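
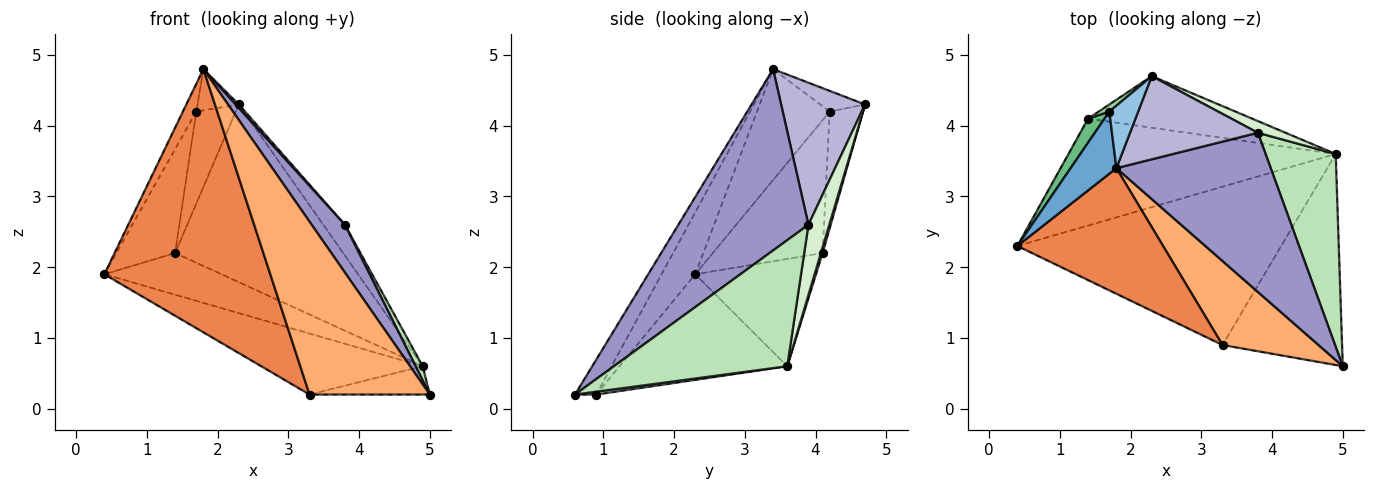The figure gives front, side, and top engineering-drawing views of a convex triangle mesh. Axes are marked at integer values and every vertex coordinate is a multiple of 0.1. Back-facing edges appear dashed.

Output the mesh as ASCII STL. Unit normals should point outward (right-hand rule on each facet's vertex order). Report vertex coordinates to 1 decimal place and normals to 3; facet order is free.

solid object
 facet normal -0.911 0.168 0.376
  outer loop
   vertex 1.7 4.2 4.2
   vertex 0.4 2.3 1.9
   vertex 1.8 3.4 4.8
  endloop
 endfacet
 facet normal -0.513 0.473 0.716
  outer loop
   vertex 1.7 4.2 4.2
   vertex 1.8 3.4 4.8
   vertex 2.3 4.7 4.3
  endloop
 endfacet
 facet normal -0.350 0.337 -0.874
  outer loop
   vertex 3.3 0.9 0.2
   vertex 0.4 2.3 1.9
   vertex 4.9 3.6 0.6
  endloop
 endfacet
 facet normal 0.023 0.133 -0.991
  outer loop
   vertex 3.3 0.9 0.2
   vertex 4.9 3.6 0.6
   vertex 5.0 0.6 0.2
  endloop
 endfacet
 facet normal -0.180 -0.888 0.424
  outer loop
   vertex 3.3 0.9 0.2
   vertex 1.8 3.4 4.8
   vertex 0.4 2.3 1.9
  endloop
 endfacet
 facet normal -0.157 -0.888 0.432
  outer loop
   vertex 3.3 0.9 0.2
   vertex 5.0 0.6 0.2
   vertex 1.8 3.4 4.8
  endloop
 endfacet
 facet normal -0.350 0.340 -0.873
  outer loop
   vertex 1.4 4.1 2.2
   vertex 4.9 3.6 0.6
   vertex 0.4 2.3 1.9
  endloop
 endfacet
 facet normal 0.010 0.960 -0.279
  outer loop
   vertex 1.4 4.1 2.2
   vertex 2.3 4.7 4.3
   vertex 4.9 3.6 0.6
  endloop
 endfacet
 facet normal -0.877 0.469 0.108
  outer loop
   vertex 1.4 4.1 2.2
   vertex 0.4 2.3 1.9
   vertex 1.7 4.2 4.2
  endloop
 endfacet
 facet normal -0.645 0.762 0.059
  outer loop
   vertex 1.4 4.1 2.2
   vertex 1.7 4.2 4.2
   vertex 2.3 4.7 4.3
  endloop
 endfacet
 facet normal 0.873 -0.036 0.486
  outer loop
   vertex 3.8 3.9 2.6
   vertex 5.0 0.6 0.2
   vertex 4.9 3.6 0.6
  endloop
 endfacet
 facet normal 0.670 0.694 0.264
  outer loop
   vertex 3.8 3.9 2.6
   vertex 4.9 3.6 0.6
   vertex 2.3 4.7 4.3
  endloop
 endfacet
 facet normal 0.748 -0.191 0.636
  outer loop
   vertex 3.8 3.9 2.6
   vertex 1.8 3.4 4.8
   vertex 5.0 0.6 0.2
  endloop
 endfacet
 facet normal 0.743 -0.028 0.669
  outer loop
   vertex 3.8 3.9 2.6
   vertex 2.3 4.7 4.3
   vertex 1.8 3.4 4.8
  endloop
 endfacet
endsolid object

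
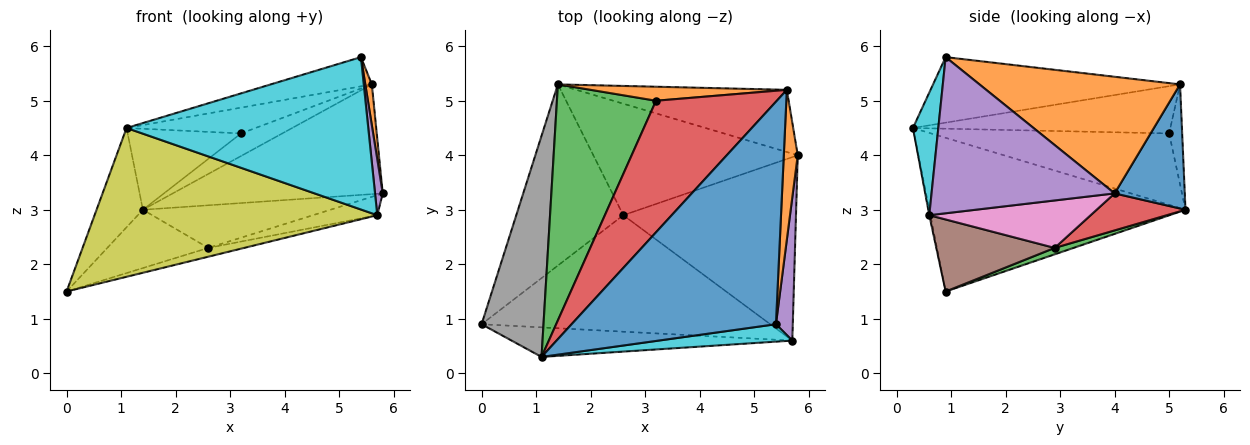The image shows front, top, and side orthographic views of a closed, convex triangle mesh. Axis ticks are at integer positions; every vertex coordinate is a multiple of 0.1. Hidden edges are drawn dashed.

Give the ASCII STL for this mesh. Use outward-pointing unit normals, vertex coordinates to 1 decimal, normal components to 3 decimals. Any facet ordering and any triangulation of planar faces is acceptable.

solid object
 facet normal 0.279 0.835 -0.473
  outer loop
   vertex 5.6 5.2 5.3
   vertex 5.8 4.0 3.3
   vertex 1.4 5.3 3.0
  endloop
 endfacet
 facet normal 0.992 -0.032 0.119
  outer loop
   vertex 5.6 5.2 5.3
   vertex 5.4 0.9 5.8
   vertex 5.8 4.0 3.3
  endloop
 endfacet
 facet normal 0.057 0.306 -0.950
  outer loop
   vertex 2.6 2.9 2.3
   vertex 0.0 0.9 1.5
   vertex 1.4 5.3 3.0
  endloop
 endfacet
 facet normal 0.167 0.352 -0.921
  outer loop
   vertex 2.6 2.9 2.3
   vertex 1.4 5.3 3.0
   vertex 5.8 4.0 3.3
  endloop
 endfacet
 facet normal 0.993 -0.042 0.107
  outer loop
   vertex 5.7 0.6 2.9
   vertex 5.8 4.0 3.3
   vertex 5.4 0.9 5.8
  endloop
 endfacet
 facet normal 0.242 0.073 -0.968
  outer loop
   vertex 5.7 0.6 2.9
   vertex 0.0 0.9 1.5
   vertex 2.6 2.9 2.3
  endloop
 endfacet
 facet normal 0.264 0.105 -0.959
  outer loop
   vertex 5.7 0.6 2.9
   vertex 2.6 2.9 2.3
   vertex 5.8 4.0 3.3
  endloop
 endfacet
 facet normal -0.915 0.165 0.369
  outer loop
   vertex 1.1 0.3 4.5
   vertex 1.4 5.3 3.0
   vertex 0.0 0.9 1.5
  endloop
 endfacet
 facet normal -0.004 -0.981 -0.195
  outer loop
   vertex 1.1 0.3 4.5
   vertex 0.0 0.9 1.5
   vertex 5.7 0.6 2.9
  endloop
 endfacet
 facet normal 0.104 -0.988 0.113
  outer loop
   vertex 1.1 0.3 4.5
   vertex 5.7 0.6 2.9
   vertex 5.4 0.9 5.8
  endloop
 endfacet
 facet normal -0.303 0.124 0.945
  outer loop
   vertex 1.1 0.3 4.5
   vertex 5.4 0.9 5.8
   vertex 5.6 5.2 5.3
  endloop
 endfacet
 facet normal -0.259 0.821 0.509
  outer loop
   vertex 3.2 5.0 4.4
   vertex 5.6 5.2 5.3
   vertex 1.4 5.3 3.0
  endloop
 endfacet
 facet normal -0.563 0.268 0.782
  outer loop
   vertex 3.2 5.0 4.4
   vertex 1.4 5.3 3.0
   vertex 1.1 0.3 4.5
  endloop
 endfacet
 facet normal -0.359 0.180 0.916
  outer loop
   vertex 3.2 5.0 4.4
   vertex 1.1 0.3 4.5
   vertex 5.6 5.2 5.3
  endloop
 endfacet
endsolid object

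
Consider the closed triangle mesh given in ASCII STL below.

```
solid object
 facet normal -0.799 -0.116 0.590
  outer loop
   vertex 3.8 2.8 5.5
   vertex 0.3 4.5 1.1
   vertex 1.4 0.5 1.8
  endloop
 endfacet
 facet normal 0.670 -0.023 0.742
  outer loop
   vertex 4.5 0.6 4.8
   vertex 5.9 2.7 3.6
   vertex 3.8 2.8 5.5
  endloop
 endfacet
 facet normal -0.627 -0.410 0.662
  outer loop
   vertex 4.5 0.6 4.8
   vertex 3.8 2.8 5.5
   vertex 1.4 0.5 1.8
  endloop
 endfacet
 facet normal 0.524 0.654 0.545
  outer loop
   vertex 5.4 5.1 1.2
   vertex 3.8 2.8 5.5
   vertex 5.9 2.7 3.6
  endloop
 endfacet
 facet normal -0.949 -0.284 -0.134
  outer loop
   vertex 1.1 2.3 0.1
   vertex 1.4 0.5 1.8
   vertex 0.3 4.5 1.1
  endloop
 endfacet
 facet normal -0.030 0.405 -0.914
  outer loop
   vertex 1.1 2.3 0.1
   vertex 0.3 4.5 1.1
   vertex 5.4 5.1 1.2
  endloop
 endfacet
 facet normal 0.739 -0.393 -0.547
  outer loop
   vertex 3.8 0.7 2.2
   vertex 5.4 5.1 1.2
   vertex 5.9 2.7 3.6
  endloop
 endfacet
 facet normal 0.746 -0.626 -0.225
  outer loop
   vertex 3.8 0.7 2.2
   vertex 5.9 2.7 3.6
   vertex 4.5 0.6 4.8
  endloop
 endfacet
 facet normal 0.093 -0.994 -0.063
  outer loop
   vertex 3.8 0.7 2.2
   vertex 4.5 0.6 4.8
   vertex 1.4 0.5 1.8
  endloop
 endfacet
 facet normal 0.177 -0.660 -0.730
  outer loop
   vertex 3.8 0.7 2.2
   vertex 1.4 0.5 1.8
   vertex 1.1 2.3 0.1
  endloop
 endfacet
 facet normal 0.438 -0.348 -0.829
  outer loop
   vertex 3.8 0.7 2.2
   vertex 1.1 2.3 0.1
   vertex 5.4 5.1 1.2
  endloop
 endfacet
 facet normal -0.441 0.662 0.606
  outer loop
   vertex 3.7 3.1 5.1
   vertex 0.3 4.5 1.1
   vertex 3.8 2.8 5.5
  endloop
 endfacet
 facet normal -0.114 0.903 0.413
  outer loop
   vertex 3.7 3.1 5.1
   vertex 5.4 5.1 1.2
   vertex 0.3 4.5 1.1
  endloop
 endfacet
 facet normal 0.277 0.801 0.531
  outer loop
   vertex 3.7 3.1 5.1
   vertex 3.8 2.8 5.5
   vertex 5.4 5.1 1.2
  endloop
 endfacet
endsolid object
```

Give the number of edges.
21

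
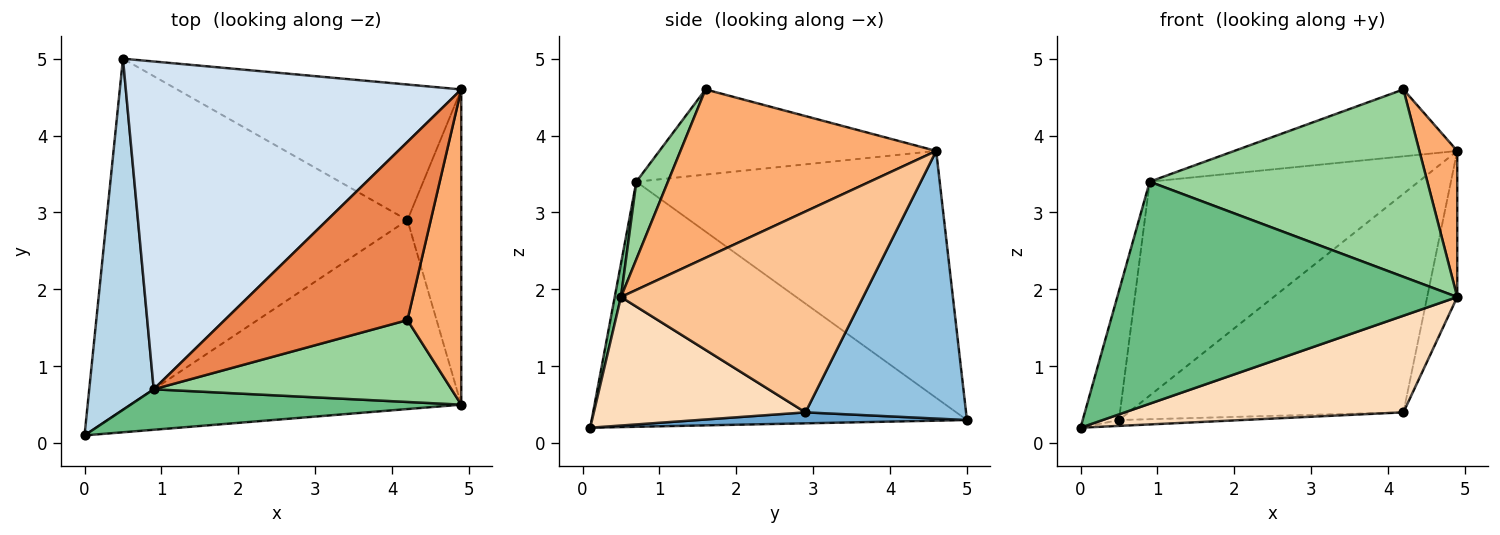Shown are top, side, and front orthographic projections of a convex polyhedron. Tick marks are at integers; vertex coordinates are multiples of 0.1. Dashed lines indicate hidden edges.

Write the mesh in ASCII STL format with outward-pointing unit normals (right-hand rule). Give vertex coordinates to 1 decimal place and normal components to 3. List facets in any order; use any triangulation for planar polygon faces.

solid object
 facet normal 0.036 0.017 -0.999
  outer loop
   vertex 4.2 2.9 0.4
   vertex 0.0 0.1 0.2
   vertex 0.5 5.0 0.3
  endloop
 endfacet
 facet normal 0.445 0.761 -0.472
  outer loop
   vertex 4.2 2.9 0.4
   vertex 0.5 5.0 0.3
   vertex 4.9 4.6 3.8
  endloop
 endfacet
 facet normal -0.963 0.093 0.253
  outer loop
   vertex 0.9 0.7 3.4
   vertex 0.5 5.0 0.3
   vertex 0.0 0.1 0.2
  endloop
 endfacet
 facet normal -0.525 0.465 0.713
  outer loop
   vertex 0.9 0.7 3.4
   vertex 4.9 4.6 3.8
   vertex 0.5 5.0 0.3
  endloop
 endfacet
 facet normal -0.400 0.322 0.858
  outer loop
   vertex 0.9 0.7 3.4
   vertex 4.2 1.6 4.6
   vertex 4.9 4.6 3.8
  endloop
 endfacet
 facet normal 0.943 -0.140 0.301
  outer loop
   vertex 4.9 0.5 1.9
   vertex 4.9 4.6 3.8
   vertex 4.2 1.6 4.6
  endloop
 endfacet
 facet normal 0.959 0.119 -0.257
  outer loop
   vertex 4.9 0.5 1.9
   vertex 4.2 2.9 0.4
   vertex 4.9 4.6 3.8
  endloop
 endfacet
 facet normal 0.327 -0.430 -0.841
  outer loop
   vertex 4.9 0.5 1.9
   vertex 0.0 0.1 0.2
   vertex 4.2 2.9 0.4
  endloop
 endfacet
 facet normal 0.018 -0.984 0.179
  outer loop
   vertex 4.9 0.5 1.9
   vertex 0.9 0.7 3.4
   vertex 0.0 0.1 0.2
  endloop
 endfacet
 facet normal 0.104 -0.911 0.398
  outer loop
   vertex 4.9 0.5 1.9
   vertex 4.2 1.6 4.6
   vertex 0.9 0.7 3.4
  endloop
 endfacet
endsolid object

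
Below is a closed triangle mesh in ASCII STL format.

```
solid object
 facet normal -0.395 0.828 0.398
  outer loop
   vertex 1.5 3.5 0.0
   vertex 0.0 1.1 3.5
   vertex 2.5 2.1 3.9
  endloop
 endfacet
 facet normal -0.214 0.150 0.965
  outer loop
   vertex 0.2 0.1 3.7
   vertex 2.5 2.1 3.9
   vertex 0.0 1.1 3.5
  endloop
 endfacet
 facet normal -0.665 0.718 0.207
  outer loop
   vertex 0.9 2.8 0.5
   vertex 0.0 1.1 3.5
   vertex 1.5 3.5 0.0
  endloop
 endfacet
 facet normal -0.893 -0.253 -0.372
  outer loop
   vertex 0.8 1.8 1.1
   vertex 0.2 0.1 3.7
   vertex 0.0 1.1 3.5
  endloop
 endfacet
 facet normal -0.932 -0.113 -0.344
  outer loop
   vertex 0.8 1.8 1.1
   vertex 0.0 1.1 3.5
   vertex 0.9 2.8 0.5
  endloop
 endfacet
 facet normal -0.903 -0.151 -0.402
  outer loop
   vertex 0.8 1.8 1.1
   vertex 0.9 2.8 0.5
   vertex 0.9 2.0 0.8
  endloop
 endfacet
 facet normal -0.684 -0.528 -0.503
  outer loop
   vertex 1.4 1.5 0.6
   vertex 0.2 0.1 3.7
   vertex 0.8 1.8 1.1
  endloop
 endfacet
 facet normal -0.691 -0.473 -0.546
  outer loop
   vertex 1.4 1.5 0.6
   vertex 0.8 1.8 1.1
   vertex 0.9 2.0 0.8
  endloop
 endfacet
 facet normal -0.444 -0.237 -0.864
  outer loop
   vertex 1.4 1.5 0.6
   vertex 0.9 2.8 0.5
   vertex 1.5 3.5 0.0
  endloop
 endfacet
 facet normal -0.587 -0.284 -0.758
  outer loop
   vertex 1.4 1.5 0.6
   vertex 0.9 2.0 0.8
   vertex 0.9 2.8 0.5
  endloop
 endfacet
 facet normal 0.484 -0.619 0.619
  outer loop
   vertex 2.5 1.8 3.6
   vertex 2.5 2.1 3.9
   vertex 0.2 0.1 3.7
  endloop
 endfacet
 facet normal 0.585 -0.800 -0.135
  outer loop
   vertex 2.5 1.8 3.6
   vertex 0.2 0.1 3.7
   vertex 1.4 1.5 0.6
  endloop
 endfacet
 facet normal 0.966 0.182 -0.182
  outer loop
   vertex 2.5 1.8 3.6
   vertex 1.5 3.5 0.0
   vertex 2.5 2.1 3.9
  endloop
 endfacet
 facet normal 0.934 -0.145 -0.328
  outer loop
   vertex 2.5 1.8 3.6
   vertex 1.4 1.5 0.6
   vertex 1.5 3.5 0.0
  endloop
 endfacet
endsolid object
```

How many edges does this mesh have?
21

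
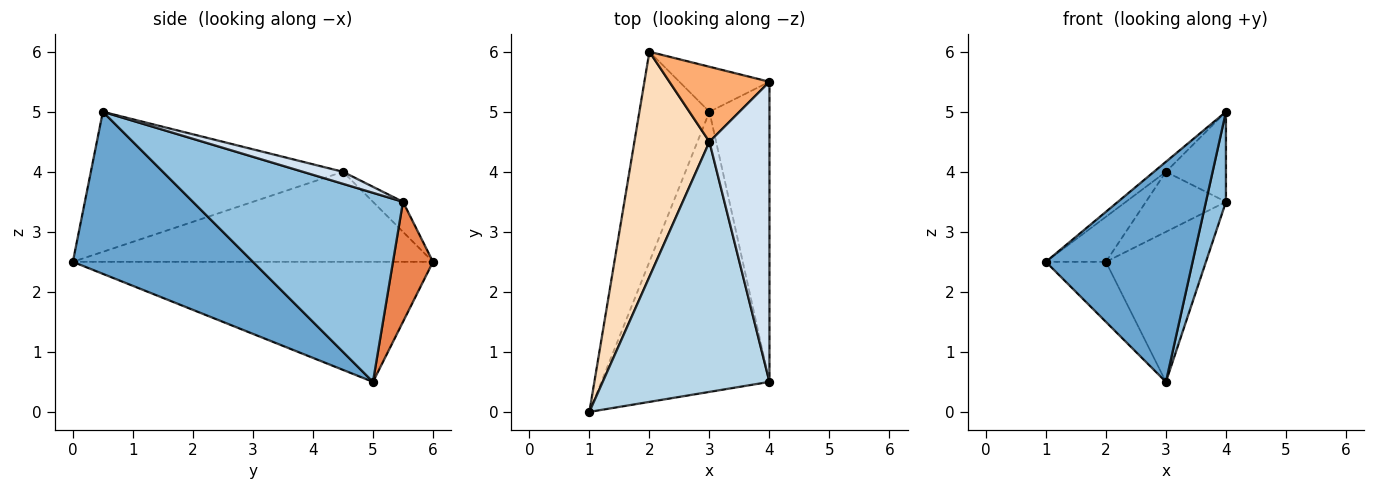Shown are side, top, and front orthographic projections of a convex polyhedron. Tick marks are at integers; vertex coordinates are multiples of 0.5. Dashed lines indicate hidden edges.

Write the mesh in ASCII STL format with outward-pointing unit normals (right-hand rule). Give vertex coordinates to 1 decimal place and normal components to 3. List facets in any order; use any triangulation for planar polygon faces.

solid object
 facet normal 0.604 -0.492 -0.627
  outer loop
   vertex 3.0 5.0 0.5
   vertex 4.0 0.5 5.0
   vertex 1.0 0.0 2.5
  endloop
 endfacet
 facet normal 0.949 -0.090 -0.301
  outer loop
   vertex 3.0 5.0 0.5
   vertex 4.0 5.5 3.5
   vertex 4.0 0.5 5.0
  endloop
 endfacet
 facet normal -0.643 0.031 0.765
  outer loop
   vertex 3.0 4.5 4.0
   vertex 1.0 0.0 2.5
   vertex 4.0 0.5 5.0
  endloop
 endfacet
 facet normal 0.188 0.282 0.941
  outer loop
   vertex 3.0 4.5 4.0
   vertex 4.0 0.5 5.0
   vertex 4.0 5.5 3.5
  endloop
 endfacet
 facet normal 0.358 0.894 -0.268
  outer loop
   vertex 2.0 6.0 2.5
   vertex 4.0 5.5 3.5
   vertex 3.0 5.0 0.5
  endloop
 endfacet
 facet normal -0.228 0.608 0.760
  outer loop
   vertex 2.0 6.0 2.5
   vertex 3.0 4.5 4.0
   vertex 4.0 5.5 3.5
  endloop
 endfacet
 facet normal -0.855 0.142 -0.499
  outer loop
   vertex 2.0 6.0 2.5
   vertex 3.0 5.0 0.5
   vertex 1.0 0.0 2.5
  endloop
 endfacet
 facet normal -0.762 0.127 0.635
  outer loop
   vertex 2.0 6.0 2.5
   vertex 1.0 0.0 2.5
   vertex 3.0 4.5 4.0
  endloop
 endfacet
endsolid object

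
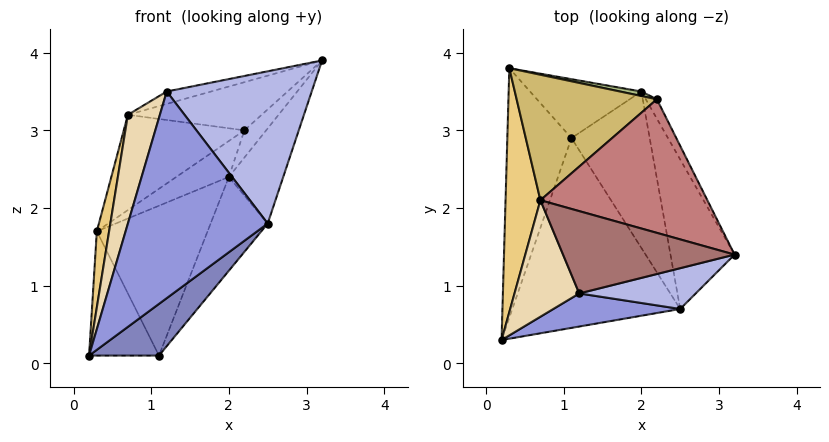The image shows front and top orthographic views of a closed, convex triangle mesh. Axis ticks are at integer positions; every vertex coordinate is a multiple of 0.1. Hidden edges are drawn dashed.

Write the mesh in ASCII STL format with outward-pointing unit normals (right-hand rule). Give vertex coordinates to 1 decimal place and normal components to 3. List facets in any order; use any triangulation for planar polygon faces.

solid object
 facet normal -0.790 0.273 -0.549
  outer loop
   vertex 1.1 2.9 0.1
   vertex 0.2 0.3 0.1
   vertex 0.3 3.8 1.7
  endloop
 endfacet
 facet normal 0.605 -0.209 -0.769
  outer loop
   vertex 2.5 0.7 1.8
   vertex 0.2 0.3 0.1
   vertex 1.1 2.9 0.1
  endloop
 endfacet
 facet normal 0.055 -0.986 0.158
  outer loop
   vertex 2.5 0.7 1.8
   vertex 1.2 0.9 3.5
   vertex 0.2 0.3 0.1
  endloop
 endfacet
 facet normal 0.186 -0.949 0.254
  outer loop
   vertex 2.5 0.7 1.8
   vertex 3.2 1.4 3.9
   vertex 1.2 0.9 3.5
  endloop
 endfacet
 facet normal 0.300 0.888 -0.349
  outer loop
   vertex 2.0 3.5 2.4
   vertex 1.1 2.9 0.1
   vertex 0.3 3.8 1.7
  endloop
 endfacet
 facet normal 0.123 0.985 0.123
  outer loop
   vertex 2.0 3.5 2.4
   vertex 0.3 3.8 1.7
   vertex 2.2 3.4 3.0
  endloop
 endfacet
 facet normal 0.907 0.343 -0.245
  outer loop
   vertex 2.0 3.5 2.4
   vertex 2.2 3.4 3.0
   vertex 3.2 1.4 3.9
  endloop
 endfacet
 facet normal 0.894 0.241 -0.378
  outer loop
   vertex 2.0 3.5 2.4
   vertex 3.2 1.4 3.9
   vertex 2.5 0.7 1.8
  endloop
 endfacet
 facet normal 0.880 0.245 -0.408
  outer loop
   vertex 2.0 3.5 2.4
   vertex 2.5 0.7 1.8
   vertex 1.1 2.9 0.1
  endloop
 endfacet
 facet normal -0.385 0.558 0.735
  outer loop
   vertex 0.7 2.1 3.2
   vertex 2.2 3.4 3.0
   vertex 0.3 3.8 1.7
  endloop
 endfacet
 facet normal -0.979 -0.060 0.193
  outer loop
   vertex 0.7 2.1 3.2
   vertex 0.3 3.8 1.7
   vertex 0.2 0.3 0.1
  endloop
 endfacet
 facet normal -0.901 -0.296 0.317
  outer loop
   vertex 0.7 2.1 3.2
   vertex 0.2 0.3 0.1
   vertex 1.2 0.9 3.5
  endloop
 endfacet
 facet normal -0.229 0.145 0.963
  outer loop
   vertex 0.7 2.1 3.2
   vertex 1.2 0.9 3.5
   vertex 3.2 1.4 3.9
  endloop
 endfacet
 facet normal -0.166 0.334 0.928
  outer loop
   vertex 0.7 2.1 3.2
   vertex 3.2 1.4 3.9
   vertex 2.2 3.4 3.0
  endloop
 endfacet
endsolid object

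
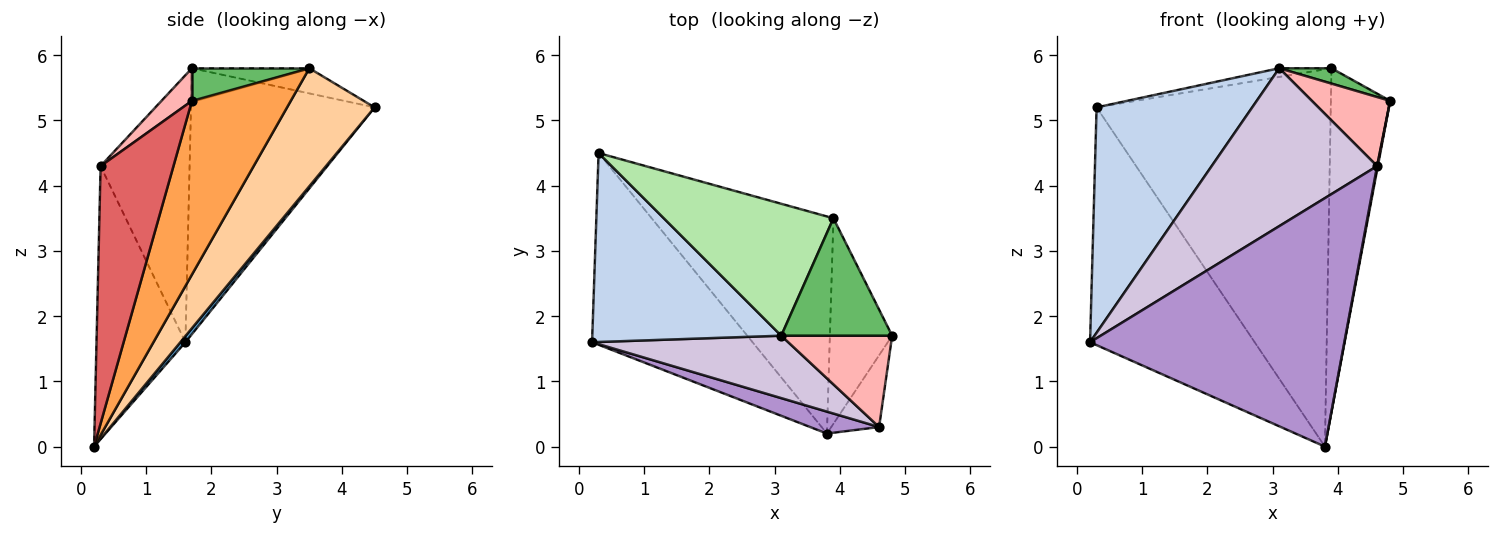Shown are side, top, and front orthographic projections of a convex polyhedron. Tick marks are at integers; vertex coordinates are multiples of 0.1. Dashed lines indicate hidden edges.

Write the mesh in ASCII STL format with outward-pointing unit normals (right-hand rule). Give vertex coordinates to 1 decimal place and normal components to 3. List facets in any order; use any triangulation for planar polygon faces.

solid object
 facet normal 0.024 0.778 -0.628
  outer loop
   vertex 3.8 0.2 0.0
   vertex 0.2 1.6 1.6
   vertex 0.3 4.5 5.2
  endloop
 endfacet
 facet normal -0.671 -0.568 0.477
  outer loop
   vertex 3.1 1.7 5.8
   vertex 0.3 4.5 5.2
   vertex 0.2 1.6 1.6
  endloop
 endfacet
 facet normal 0.820 0.492 -0.294
  outer loop
   vertex 3.9 3.5 5.8
   vertex 4.8 1.7 5.3
   vertex 3.8 0.2 0.0
  endloop
 endfacet
 facet normal 0.308 0.825 -0.474
  outer loop
   vertex 3.9 3.5 5.8
   vertex 3.8 0.2 0.0
   vertex 0.3 4.5 5.2
  endloop
 endfacet
 facet normal 0.280 -0.124 0.952
  outer loop
   vertex 3.9 3.5 5.8
   vertex 3.1 1.7 5.8
   vertex 4.8 1.7 5.3
  endloop
 endfacet
 facet normal -0.146 0.065 0.987
  outer loop
   vertex 3.9 3.5 5.8
   vertex 0.3 4.5 5.2
   vertex 3.1 1.7 5.8
  endloop
 endfacet
 facet normal 0.983 -0.010 -0.183
  outer loop
   vertex 4.6 0.3 4.3
   vertex 3.8 0.2 0.0
   vertex 4.8 1.7 5.3
  endloop
 endfacet
 facet normal 0.228 -0.587 0.777
  outer loop
   vertex 4.6 0.3 4.3
   vertex 4.8 1.7 5.3
   vertex 3.1 1.7 5.8
  endloop
 endfacet
 facet normal -0.329 -0.941 0.083
  outer loop
   vertex 4.6 0.3 4.3
   vertex 0.2 1.6 1.6
   vertex 3.8 0.2 0.0
  endloop
 endfacet
 facet normal -0.447 -0.832 0.329
  outer loop
   vertex 4.6 0.3 4.3
   vertex 3.1 1.7 5.8
   vertex 0.2 1.6 1.6
  endloop
 endfacet
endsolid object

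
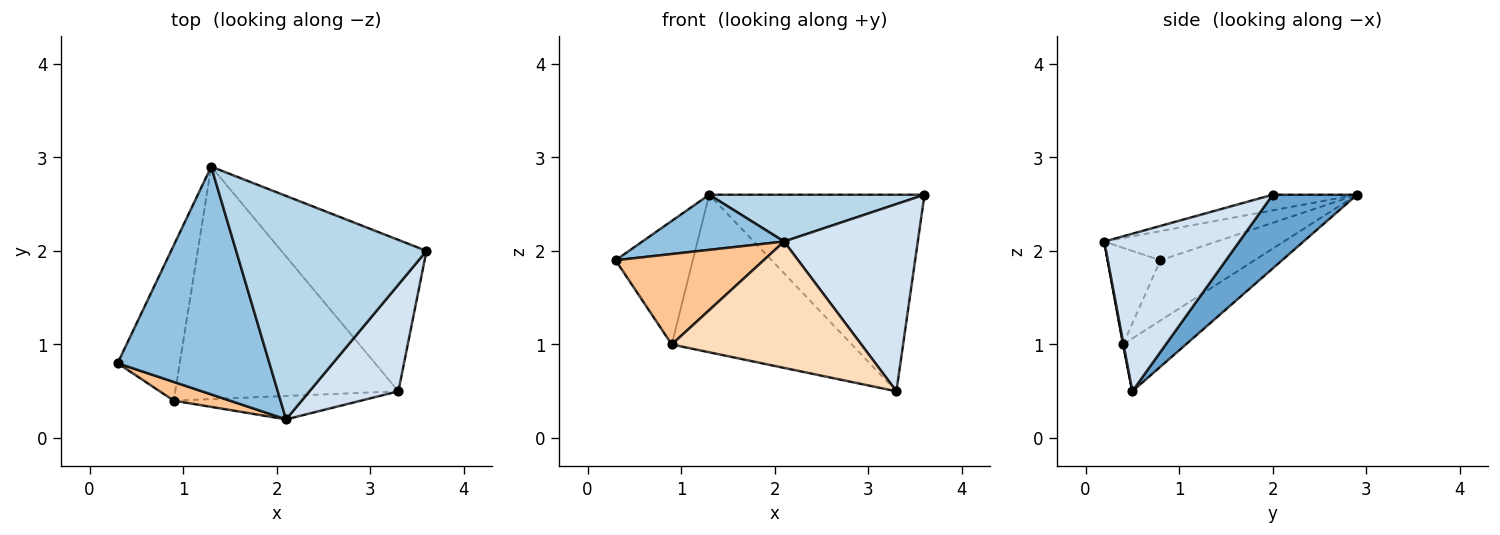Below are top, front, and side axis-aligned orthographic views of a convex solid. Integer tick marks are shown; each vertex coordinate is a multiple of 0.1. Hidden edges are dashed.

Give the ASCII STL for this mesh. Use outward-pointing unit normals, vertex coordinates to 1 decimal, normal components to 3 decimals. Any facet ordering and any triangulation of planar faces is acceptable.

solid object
 facet normal 0.296 0.757 -0.583
  outer loop
   vertex 3.3 0.5 0.5
   vertex 1.3 2.9 2.6
   vertex 3.6 2.0 2.6
  endloop
 endfacet
 facet normal -0.183 -0.231 0.955
  outer loop
   vertex 2.1 0.2 2.1
   vertex 1.3 2.9 2.6
   vertex 0.3 0.8 1.9
  endloop
 endfacet
 facet normal -0.080 -0.204 0.976
  outer loop
   vertex 2.1 0.2 2.1
   vertex 3.6 2.0 2.6
   vertex 1.3 2.9 2.6
  endloop
 endfacet
 facet normal 0.660 -0.653 0.372
  outer loop
   vertex 2.1 0.2 2.1
   vertex 3.3 0.5 0.5
   vertex 3.6 2.0 2.6
  endloop
 endfacet
 facet normal -0.605 0.496 -0.623
  outer loop
   vertex 0.9 0.4 1.0
   vertex 0.3 0.8 1.9
   vertex 1.3 2.9 2.6
  endloop
 endfacet
 facet normal -0.192 0.551 -0.812
  outer loop
   vertex 0.9 0.4 1.0
   vertex 1.3 2.9 2.6
   vertex 3.3 0.5 0.5
  endloop
 endfacet
 facet normal -0.329 -0.925 0.191
  outer loop
   vertex 0.9 0.4 1.0
   vertex 2.1 0.2 2.1
   vertex 0.3 0.8 1.9
  endloop
 endfacet
 facet normal 0.003 -0.983 -0.182
  outer loop
   vertex 0.9 0.4 1.0
   vertex 3.3 0.5 0.5
   vertex 2.1 0.2 2.1
  endloop
 endfacet
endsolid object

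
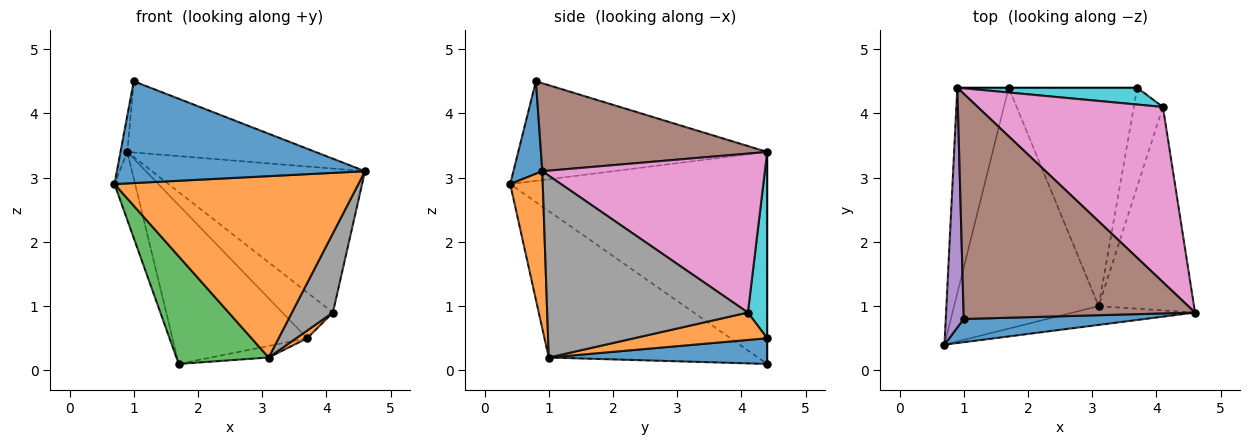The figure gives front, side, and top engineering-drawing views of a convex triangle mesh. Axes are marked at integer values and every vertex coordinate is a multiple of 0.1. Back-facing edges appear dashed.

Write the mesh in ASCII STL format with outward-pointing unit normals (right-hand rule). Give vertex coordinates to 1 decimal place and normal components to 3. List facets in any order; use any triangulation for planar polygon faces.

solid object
 facet normal 0.113 -0.969 0.221
  outer loop
   vertex 1.0 0.8 4.5
   vertex 0.7 0.4 2.9
   vertex 4.6 0.9 3.1
  endloop
 endfacet
 facet normal 0.132 -0.986 -0.102
  outer loop
   vertex 3.1 1.0 0.2
   vertex 4.6 0.9 3.1
   vertex 0.7 0.4 2.9
  endloop
 endfacet
 facet normal -0.679 -0.299 -0.670
  outer loop
   vertex 3.1 1.0 0.2
   vertex 0.7 0.4 2.9
   vertex 1.7 4.4 0.1
  endloop
 endfacet
 facet normal -0.969 0.078 -0.235
  outer loop
   vertex 0.9 4.4 3.4
   vertex 1.7 4.4 0.1
   vertex 0.7 0.4 2.9
  endloop
 endfacet
 facet normal -0.984 0.027 0.178
  outer loop
   vertex 0.9 4.4 3.4
   vertex 0.7 0.4 2.9
   vertex 1.0 0.8 4.5
  endloop
 endfacet
 facet normal 0.341 0.283 0.896
  outer loop
   vertex 0.9 4.4 3.4
   vertex 1.0 0.8 4.5
   vertex 4.6 0.9 3.1
  endloop
 endfacet
 facet normal 0.553 0.529 0.644
  outer loop
   vertex 4.1 4.1 0.9
   vertex 0.9 4.4 3.4
   vertex 4.6 0.9 3.1
  endloop
 endfacet
 facet normal 0.872 -0.178 -0.457
  outer loop
   vertex 4.1 4.1 0.9
   vertex 4.6 0.9 3.1
   vertex 3.1 1.0 0.2
  endloop
 endfacet
 facet normal 0.000 1.000 0.000
  outer loop
   vertex 3.7 4.4 0.5
   vertex 1.7 4.4 0.1
   vertex 0.9 4.4 3.4
  endloop
 endfacet
 facet normal 0.337 0.883 0.325
  outer loop
   vertex 3.7 4.4 0.5
   vertex 0.9 4.4 3.4
   vertex 4.1 4.1 0.9
  endloop
 endfacet
 facet normal 0.196 0.052 -0.979
  outer loop
   vertex 3.7 4.4 0.5
   vertex 3.1 1.0 0.2
   vertex 1.7 4.4 0.1
  endloop
 endfacet
 facet normal 0.684 -0.057 -0.727
  outer loop
   vertex 3.7 4.4 0.5
   vertex 4.1 4.1 0.9
   vertex 3.1 1.0 0.2
  endloop
 endfacet
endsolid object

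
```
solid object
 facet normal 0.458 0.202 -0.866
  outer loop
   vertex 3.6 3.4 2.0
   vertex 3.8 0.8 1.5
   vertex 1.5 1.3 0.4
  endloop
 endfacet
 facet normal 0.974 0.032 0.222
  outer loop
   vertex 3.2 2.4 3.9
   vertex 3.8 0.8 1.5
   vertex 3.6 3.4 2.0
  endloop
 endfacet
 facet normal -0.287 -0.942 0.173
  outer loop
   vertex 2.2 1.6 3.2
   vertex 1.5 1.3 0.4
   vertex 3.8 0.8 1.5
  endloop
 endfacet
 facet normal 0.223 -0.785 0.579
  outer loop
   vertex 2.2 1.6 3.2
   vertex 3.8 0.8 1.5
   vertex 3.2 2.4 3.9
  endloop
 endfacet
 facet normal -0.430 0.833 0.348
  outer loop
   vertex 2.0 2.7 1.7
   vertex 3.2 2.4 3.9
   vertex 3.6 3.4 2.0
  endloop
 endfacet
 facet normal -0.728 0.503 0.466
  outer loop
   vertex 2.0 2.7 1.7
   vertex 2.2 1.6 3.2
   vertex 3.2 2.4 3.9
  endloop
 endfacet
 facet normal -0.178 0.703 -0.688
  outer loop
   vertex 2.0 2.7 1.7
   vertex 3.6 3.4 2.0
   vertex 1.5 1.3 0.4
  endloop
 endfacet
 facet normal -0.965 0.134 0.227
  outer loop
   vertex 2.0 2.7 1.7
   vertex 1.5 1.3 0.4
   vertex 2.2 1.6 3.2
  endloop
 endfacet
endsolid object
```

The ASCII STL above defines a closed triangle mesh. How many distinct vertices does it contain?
6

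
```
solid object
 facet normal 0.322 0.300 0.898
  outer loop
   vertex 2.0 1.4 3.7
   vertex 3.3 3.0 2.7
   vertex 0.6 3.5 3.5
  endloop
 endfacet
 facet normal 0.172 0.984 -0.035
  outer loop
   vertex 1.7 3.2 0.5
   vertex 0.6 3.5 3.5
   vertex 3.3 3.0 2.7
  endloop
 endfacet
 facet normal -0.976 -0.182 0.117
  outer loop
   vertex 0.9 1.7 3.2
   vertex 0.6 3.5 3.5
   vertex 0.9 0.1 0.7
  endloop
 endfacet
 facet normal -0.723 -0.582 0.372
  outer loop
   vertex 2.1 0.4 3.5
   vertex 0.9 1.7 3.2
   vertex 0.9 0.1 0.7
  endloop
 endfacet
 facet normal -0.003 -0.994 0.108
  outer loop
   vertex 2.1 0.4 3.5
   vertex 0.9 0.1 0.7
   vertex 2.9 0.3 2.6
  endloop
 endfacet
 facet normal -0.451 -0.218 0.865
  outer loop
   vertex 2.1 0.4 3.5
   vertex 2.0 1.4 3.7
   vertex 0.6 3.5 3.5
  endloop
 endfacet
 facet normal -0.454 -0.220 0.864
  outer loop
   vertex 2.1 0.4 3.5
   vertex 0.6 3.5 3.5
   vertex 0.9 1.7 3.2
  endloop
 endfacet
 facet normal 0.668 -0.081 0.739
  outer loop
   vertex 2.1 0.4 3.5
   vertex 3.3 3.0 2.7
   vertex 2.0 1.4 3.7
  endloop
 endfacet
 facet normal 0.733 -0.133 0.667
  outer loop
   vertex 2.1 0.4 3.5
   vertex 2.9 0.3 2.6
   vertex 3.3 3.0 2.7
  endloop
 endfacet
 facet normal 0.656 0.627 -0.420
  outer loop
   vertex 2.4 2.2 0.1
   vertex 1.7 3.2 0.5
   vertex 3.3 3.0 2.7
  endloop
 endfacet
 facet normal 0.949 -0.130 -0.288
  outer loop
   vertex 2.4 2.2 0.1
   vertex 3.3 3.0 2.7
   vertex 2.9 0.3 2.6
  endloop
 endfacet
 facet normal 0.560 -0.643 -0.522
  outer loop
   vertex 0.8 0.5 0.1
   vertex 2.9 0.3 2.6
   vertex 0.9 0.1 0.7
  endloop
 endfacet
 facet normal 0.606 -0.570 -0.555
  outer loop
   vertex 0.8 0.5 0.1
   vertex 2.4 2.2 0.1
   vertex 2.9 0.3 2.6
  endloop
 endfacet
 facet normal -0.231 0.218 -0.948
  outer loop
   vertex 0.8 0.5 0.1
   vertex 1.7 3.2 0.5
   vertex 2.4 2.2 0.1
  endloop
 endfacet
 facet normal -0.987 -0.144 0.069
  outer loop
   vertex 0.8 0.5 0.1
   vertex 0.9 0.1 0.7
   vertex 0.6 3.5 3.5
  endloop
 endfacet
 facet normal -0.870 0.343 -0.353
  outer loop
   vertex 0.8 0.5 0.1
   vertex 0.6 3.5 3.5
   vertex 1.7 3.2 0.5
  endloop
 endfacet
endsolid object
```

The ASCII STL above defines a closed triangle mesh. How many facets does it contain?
16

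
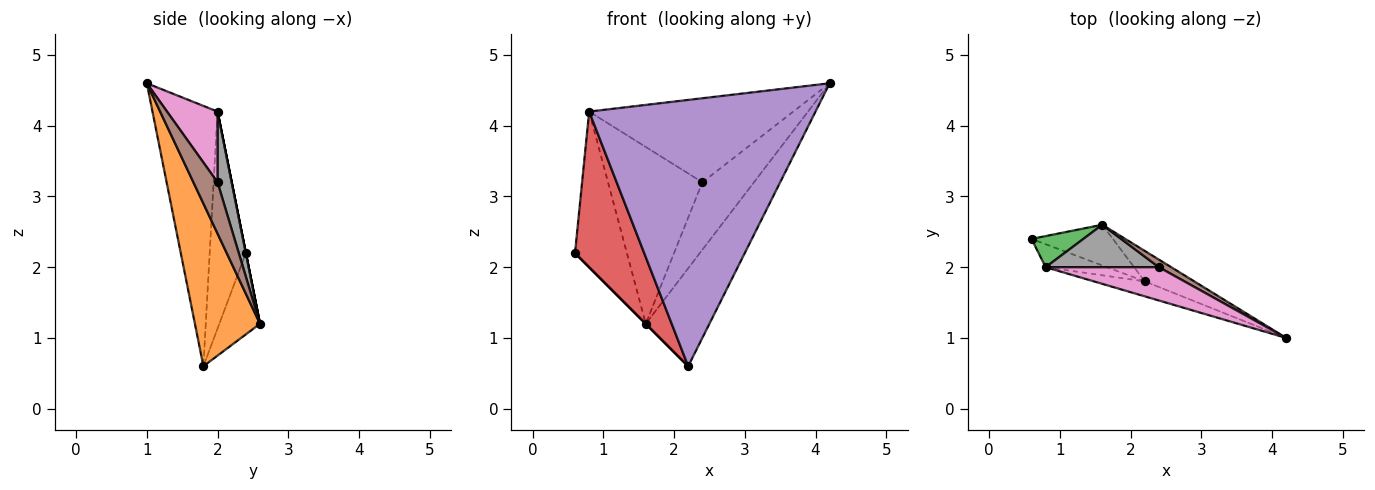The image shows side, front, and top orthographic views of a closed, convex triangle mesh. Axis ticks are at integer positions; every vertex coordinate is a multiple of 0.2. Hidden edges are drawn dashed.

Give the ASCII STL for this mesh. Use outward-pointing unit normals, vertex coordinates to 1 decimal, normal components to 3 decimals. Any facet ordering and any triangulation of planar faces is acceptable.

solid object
 facet normal -0.707 0.000 -0.707
  outer loop
   vertex 2.2 1.8 0.6
   vertex 0.6 2.4 2.2
   vertex 1.6 2.6 1.2
  endloop
 endfacet
 facet normal 0.698 0.683 -0.213
  outer loop
   vertex 2.2 1.8 0.6
   vertex 1.6 2.6 1.2
   vertex 4.2 1.0 4.6
  endloop
 endfacet
 facet normal 0.000 0.981 0.196
  outer loop
   vertex 0.8 2.0 4.2
   vertex 1.6 2.6 1.2
   vertex 0.6 2.4 2.2
  endloop
 endfacet
 facet normal -0.459 -0.879 -0.130
  outer loop
   vertex 0.8 2.0 4.2
   vertex 0.6 2.4 2.2
   vertex 2.2 1.8 0.6
  endloop
 endfacet
 facet normal -0.276 -0.960 -0.054
  outer loop
   vertex 0.8 2.0 4.2
   vertex 2.2 1.8 0.6
   vertex 4.2 1.0 4.6
  endloop
 endfacet
 facet normal 0.421 0.901 0.102
  outer loop
   vertex 2.4 2.0 3.2
   vertex 4.2 1.0 4.6
   vertex 1.6 2.6 1.2
  endloop
 endfacet
 facet normal 0.224 0.906 0.359
  outer loop
   vertex 2.4 2.0 3.2
   vertex 0.8 2.0 4.2
   vertex 4.2 1.0 4.6
  endloop
 endfacet
 facet normal 0.144 0.962 0.231
  outer loop
   vertex 2.4 2.0 3.2
   vertex 1.6 2.6 1.2
   vertex 0.8 2.0 4.2
  endloop
 endfacet
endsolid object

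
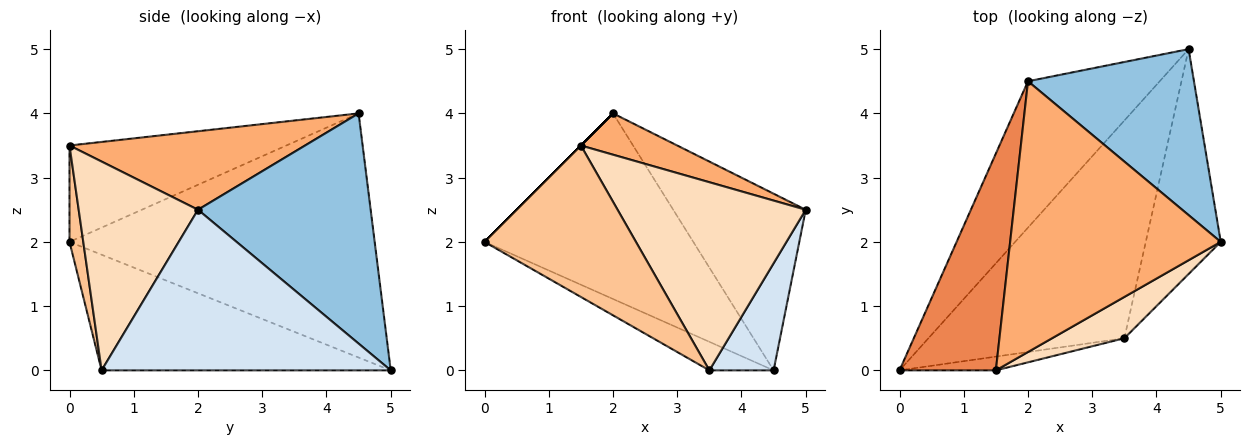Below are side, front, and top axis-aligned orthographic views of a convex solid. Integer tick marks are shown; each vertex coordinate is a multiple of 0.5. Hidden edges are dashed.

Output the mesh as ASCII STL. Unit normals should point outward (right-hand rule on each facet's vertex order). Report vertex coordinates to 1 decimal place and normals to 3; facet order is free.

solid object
 facet normal -0.754 0.516 -0.407
  outer loop
   vertex 4.5 5.0 0.0
   vertex 0.0 0.0 2.0
   vertex 2.0 4.5 4.0
  endloop
 endfacet
 facet normal 0.689 0.528 0.496
  outer loop
   vertex 4.5 5.0 0.0
   vertex 2.0 4.5 4.0
   vertex 5.0 2.0 2.5
  endloop
 endfacet
 facet normal -0.505 0.112 -0.856
  outer loop
   vertex 3.5 0.5 0.0
   vertex 0.0 0.0 2.0
   vertex 4.5 5.0 0.0
  endloop
 endfacet
 facet normal 0.888 -0.197 -0.415
  outer loop
   vertex 3.5 0.5 0.0
   vertex 4.5 5.0 0.0
   vertex 5.0 2.0 2.5
  endloop
 endfacet
 facet normal -0.707 0.000 0.707
  outer loop
   vertex 1.5 0.0 3.5
   vertex 2.0 4.5 4.0
   vertex 0.0 0.0 2.0
  endloop
 endfacet
 facet normal 0.346 -0.141 0.928
  outer loop
   vertex 1.5 0.0 3.5
   vertex 5.0 2.0 2.5
   vertex 2.0 4.5 4.0
  endloop
 endfacet
 facet normal 0.090 -0.992 -0.090
  outer loop
   vertex 1.5 0.0 3.5
   vertex 0.0 0.0 2.0
   vertex 3.5 0.5 0.0
  endloop
 endfacet
 facet normal 0.527 -0.830 0.182
  outer loop
   vertex 1.5 0.0 3.5
   vertex 3.5 0.5 0.0
   vertex 5.0 2.0 2.5
  endloop
 endfacet
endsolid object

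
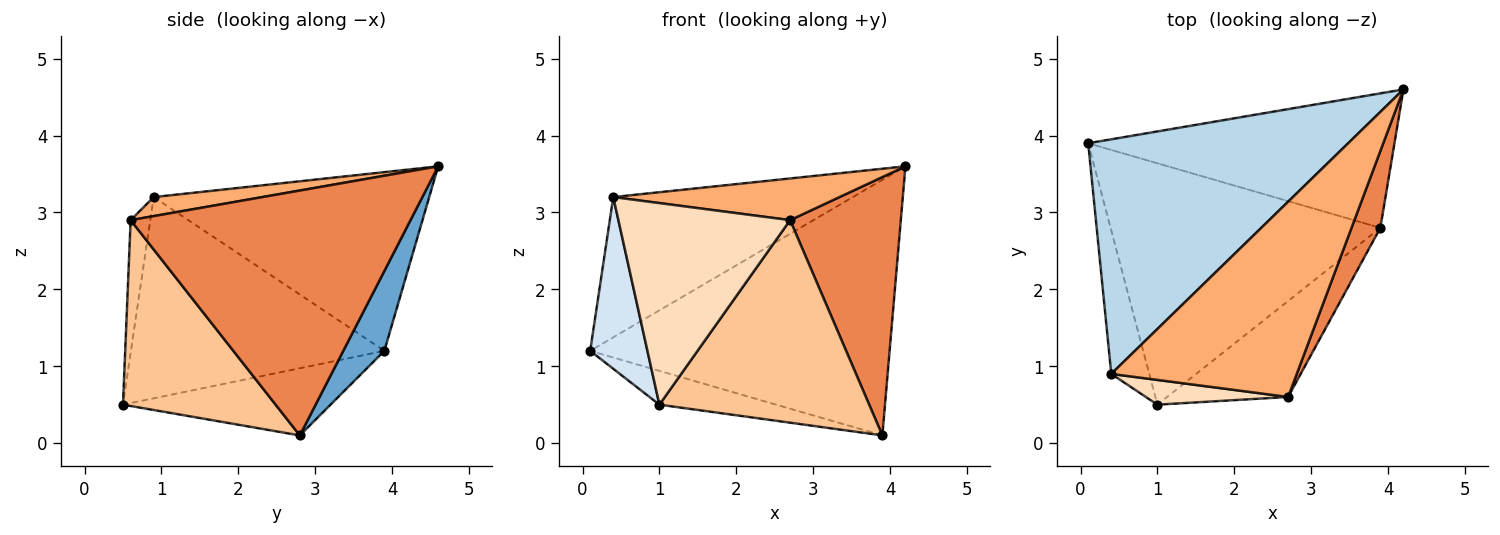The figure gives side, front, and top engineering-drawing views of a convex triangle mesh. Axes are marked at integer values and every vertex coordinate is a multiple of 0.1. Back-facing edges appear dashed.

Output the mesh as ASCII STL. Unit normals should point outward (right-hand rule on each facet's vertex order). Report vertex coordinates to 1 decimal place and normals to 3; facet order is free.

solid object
 facet normal 0.121 0.879 -0.462
  outer loop
   vertex 3.9 2.8 0.1
   vertex 0.1 3.9 1.2
   vertex 4.2 4.6 3.6
  endloop
 endfacet
 facet normal -0.239 0.135 -0.962
  outer loop
   vertex 3.9 2.8 0.1
   vertex 1.0 0.5 0.5
   vertex 0.1 3.9 1.2
  endloop
 endfacet
 facet normal -0.508 0.442 0.739
  outer loop
   vertex 0.4 0.9 3.2
   vertex 4.2 4.6 3.6
   vertex 0.1 3.9 1.2
  endloop
 endfacet
 facet normal -0.959 -0.217 -0.181
  outer loop
   vertex 0.4 0.9 3.2
   vertex 0.1 3.9 1.2
   vertex 1.0 0.5 0.5
  endloop
 endfacet
 facet normal 0.924 -0.366 0.109
  outer loop
   vertex 2.7 0.6 2.9
   vertex 3.9 2.8 0.1
   vertex 4.2 4.6 3.6
  endloop
 endfacet
 facet normal 0.100 -0.208 0.973
  outer loop
   vertex 2.7 0.6 2.9
   vertex 4.2 4.6 3.6
   vertex 0.4 0.9 3.2
  endloop
 endfacet
 facet normal 0.549 -0.755 -0.358
  outer loop
   vertex 2.7 0.6 2.9
   vertex 1.0 0.5 0.5
   vertex 3.9 2.8 0.1
  endloop
 endfacet
 facet normal -0.113 -0.986 0.121
  outer loop
   vertex 2.7 0.6 2.9
   vertex 0.4 0.9 3.2
   vertex 1.0 0.5 0.5
  endloop
 endfacet
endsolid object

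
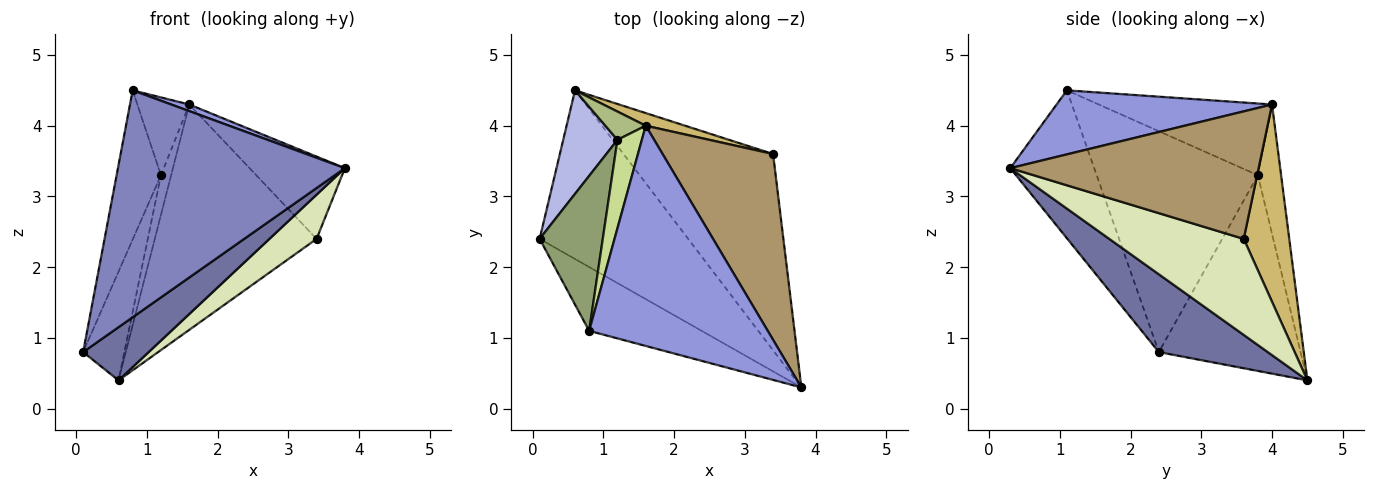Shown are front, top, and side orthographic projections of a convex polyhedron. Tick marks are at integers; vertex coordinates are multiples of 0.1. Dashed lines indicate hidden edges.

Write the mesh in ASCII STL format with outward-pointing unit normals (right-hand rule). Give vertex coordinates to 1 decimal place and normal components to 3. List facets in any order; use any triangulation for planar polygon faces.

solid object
 facet normal 0.447 -0.269 -0.853
  outer loop
   vertex 0.6 4.5 0.4
   vertex 3.8 0.3 3.4
   vertex 0.1 2.4 0.8
  endloop
 endfacet
 facet normal -0.335 -0.907 -0.255
  outer loop
   vertex 0.8 1.1 4.5
   vertex 0.1 2.4 0.8
   vertex 3.8 0.3 3.4
  endloop
 endfacet
 facet normal 0.337 -0.028 0.941
  outer loop
   vertex 1.6 4.0 4.3
   vertex 0.8 1.1 4.5
   vertex 3.8 0.3 3.4
  endloop
 endfacet
 facet normal -0.928 0.270 0.257
  outer loop
   vertex 1.2 3.8 3.3
   vertex 0.6 4.5 0.4
   vertex 0.1 2.4 0.8
  endloop
 endfacet
 facet normal -0.929 0.256 0.266
  outer loop
   vertex 1.2 3.8 3.3
   vertex 0.1 2.4 0.8
   vertex 0.8 1.1 4.5
  endloop
 endfacet
 facet normal -0.881 0.385 0.275
  outer loop
   vertex 1.2 3.8 3.3
   vertex 1.6 4.0 4.3
   vertex 0.6 4.5 0.4
  endloop
 endfacet
 facet normal -0.911 0.273 0.310
  outer loop
   vertex 1.2 3.8 3.3
   vertex 0.8 1.1 4.5
   vertex 1.6 4.0 4.3
  endloop
 endfacet
 facet normal 0.531 -0.186 -0.827
  outer loop
   vertex 3.4 3.6 2.4
   vertex 3.8 0.3 3.4
   vertex 0.6 4.5 0.4
  endloop
 endfacet
 facet normal 0.726 0.279 0.629
  outer loop
   vertex 3.4 3.6 2.4
   vertex 1.6 4.0 4.3
   vertex 3.8 0.3 3.4
  endloop
 endfacet
 facet normal 0.270 0.961 0.054
  outer loop
   vertex 3.4 3.6 2.4
   vertex 0.6 4.5 0.4
   vertex 1.6 4.0 4.3
  endloop
 endfacet
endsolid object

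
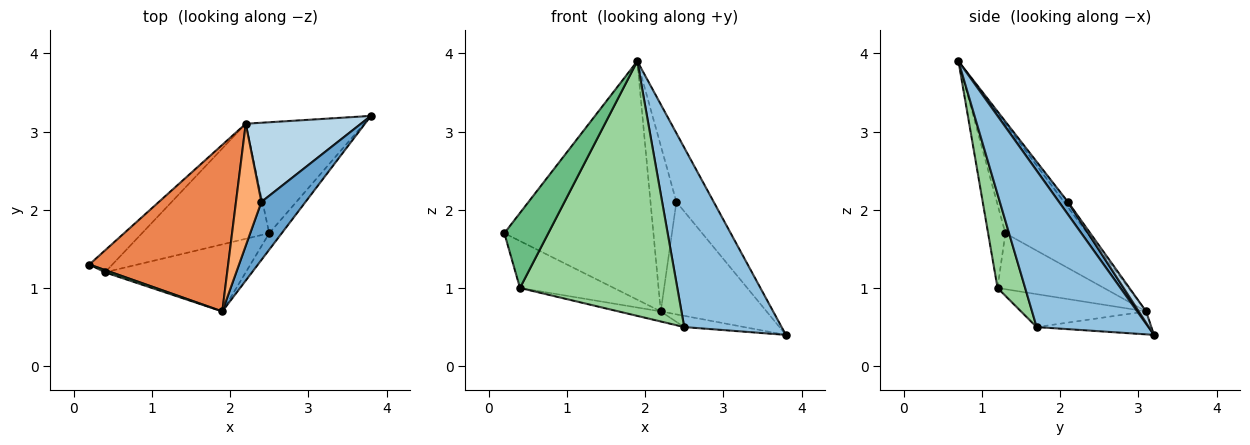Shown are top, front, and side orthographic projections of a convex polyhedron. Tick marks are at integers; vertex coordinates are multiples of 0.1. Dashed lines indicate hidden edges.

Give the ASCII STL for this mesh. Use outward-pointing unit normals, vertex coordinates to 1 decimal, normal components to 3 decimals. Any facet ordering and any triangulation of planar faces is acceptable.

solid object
 facet normal 0.180 0.752 0.635
  outer loop
   vertex 2.4 2.1 2.1
   vertex 1.9 0.7 3.9
   vertex 3.8 3.2 0.4
  endloop
 endfacet
 facet normal 0.752 -0.656 -0.060
  outer loop
   vertex 2.5 1.7 0.5
   vertex 3.8 3.2 0.4
   vertex 1.9 0.7 3.9
  endloop
 endfacet
 facet normal 0.057 0.816 0.575
  outer loop
   vertex 2.2 3.1 0.7
   vertex 2.4 2.1 2.1
   vertex 3.8 3.2 0.4
  endloop
 endfacet
 facet normal -0.189 0.099 -0.977
  outer loop
   vertex 2.2 3.1 0.7
   vertex 3.8 3.2 0.4
   vertex 2.5 1.7 0.5
  endloop
 endfacet
 facet normal -0.412 0.747 0.522
  outer loop
   vertex 2.2 3.1 0.7
   vertex 0.2 1.3 1.7
   vertex 1.9 0.7 3.9
  endloop
 endfacet
 facet normal -0.121 0.800 0.588
  outer loop
   vertex 2.2 3.1 0.7
   vertex 1.9 0.7 3.9
   vertex 2.4 2.1 2.1
  endloop
 endfacet
 facet normal -0.716 0.632 -0.295
  outer loop
   vertex 0.4 1.2 1.0
   vertex 0.2 1.3 1.7
   vertex 2.2 3.1 0.7
  endloop
 endfacet
 facet normal -0.250 0.084 -0.965
  outer loop
   vertex 0.4 1.2 1.0
   vertex 2.2 3.1 0.7
   vertex 2.5 1.7 0.5
  endloop
 endfacet
 facet normal -0.365 -0.930 0.029
  outer loop
   vertex 0.4 1.2 1.0
   vertex 1.9 0.7 3.9
   vertex 0.2 1.3 1.7
  endloop
 endfacet
 facet normal 0.167 -0.953 -0.251
  outer loop
   vertex 0.4 1.2 1.0
   vertex 2.5 1.7 0.5
   vertex 1.9 0.7 3.9
  endloop
 endfacet
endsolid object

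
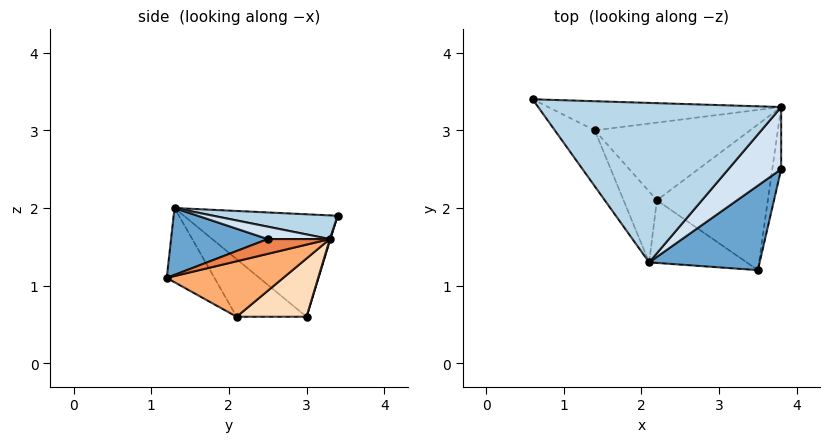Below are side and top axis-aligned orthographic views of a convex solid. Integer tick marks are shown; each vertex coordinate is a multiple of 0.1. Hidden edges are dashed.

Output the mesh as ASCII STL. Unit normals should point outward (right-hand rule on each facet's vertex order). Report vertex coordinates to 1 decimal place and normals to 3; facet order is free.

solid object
 facet normal 0.473 -0.409 0.781
  outer loop
   vertex 3.5 1.2 1.1
   vertex 3.8 2.5 1.6
   vertex 2.1 1.3 2.0
  endloop
 endfacet
 facet normal -0.366 -0.796 -0.481
  outer loop
   vertex 3.5 1.2 1.1
   vertex 2.1 1.3 2.0
   vertex 2.2 2.1 0.6
  endloop
 endfacet
 facet normal 0.096 0.116 0.989
  outer loop
   vertex 3.8 3.3 1.6
   vertex 0.6 3.4 1.9
   vertex 2.1 1.3 2.0
  endloop
 endfacet
 facet normal 0.229 0.000 0.973
  outer loop
   vertex 3.8 3.3 1.6
   vertex 2.1 1.3 2.0
   vertex 3.8 2.5 1.6
  endloop
 endfacet
 facet normal 0.857 0.000 -0.514
  outer loop
   vertex 3.8 3.3 1.6
   vertex 3.8 2.5 1.6
   vertex 3.5 1.2 1.1
  endloop
 endfacet
 facet normal 0.442 0.147 -0.885
  outer loop
   vertex 3.8 3.3 1.6
   vertex 3.5 1.2 1.1
   vertex 2.2 2.1 0.6
  endloop
 endfacet
 facet normal 0.002 0.956 -0.293
  outer loop
   vertex 1.4 3.0 0.6
   vertex 0.6 3.4 1.9
   vertex 3.8 3.3 1.6
  endloop
 endfacet
 facet normal 0.335 0.298 -0.894
  outer loop
   vertex 1.4 3.0 0.6
   vertex 3.8 3.3 1.6
   vertex 2.2 2.1 0.6
  endloop
 endfacet
 facet normal -0.769 -0.564 -0.300
  outer loop
   vertex 1.4 3.0 0.6
   vertex 2.1 1.3 2.0
   vertex 0.6 3.4 1.9
  endloop
 endfacet
 facet normal -0.686 -0.610 -0.397
  outer loop
   vertex 1.4 3.0 0.6
   vertex 2.2 2.1 0.6
   vertex 2.1 1.3 2.0
  endloop
 endfacet
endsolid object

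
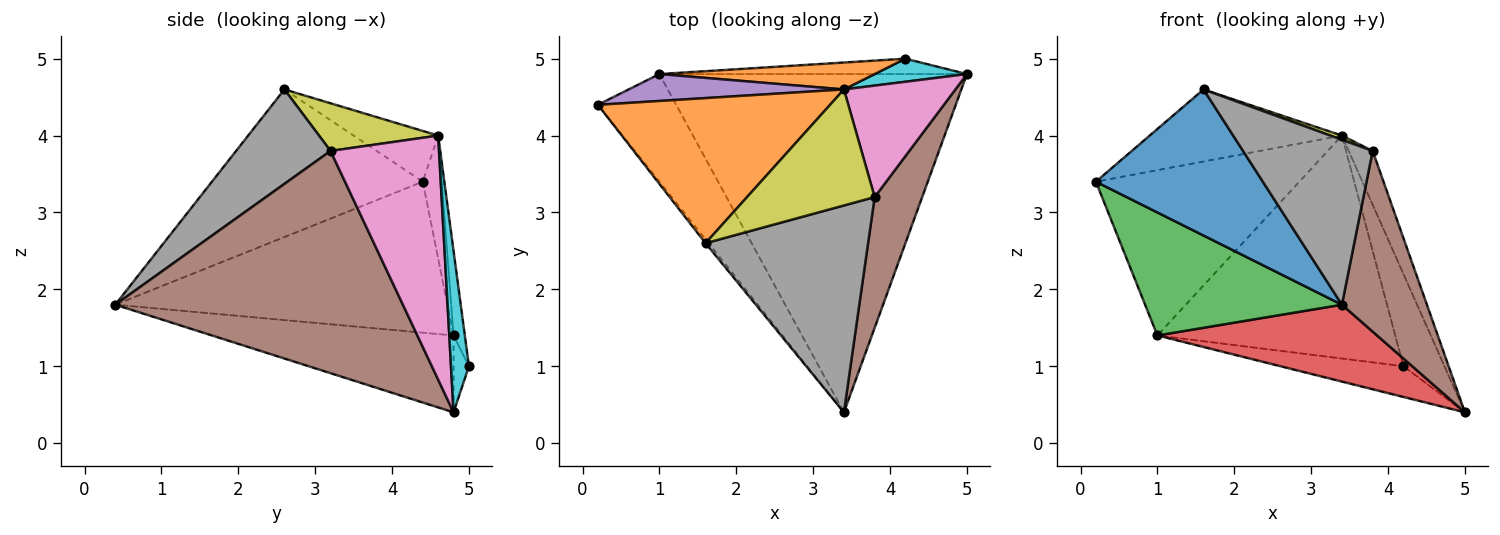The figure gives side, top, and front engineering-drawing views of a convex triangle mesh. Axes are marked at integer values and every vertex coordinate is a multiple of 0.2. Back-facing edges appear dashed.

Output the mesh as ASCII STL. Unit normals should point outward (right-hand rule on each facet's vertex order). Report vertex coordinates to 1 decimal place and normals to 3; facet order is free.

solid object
 facet normal -0.784 -0.621 -0.016
  outer loop
   vertex 1.6 2.6 4.6
   vertex 0.2 4.4 3.4
   vertex 3.4 0.4 1.8
  endloop
 endfacet
 facet normal -0.192 0.437 0.879
  outer loop
   vertex 3.4 4.6 4.0
   vertex 0.2 4.4 3.4
   vertex 1.6 2.6 4.6
  endloop
 endfacet
 facet normal -0.786 -0.466 -0.407
  outer loop
   vertex 1.0 4.8 1.4
   vertex 3.4 0.4 1.8
   vertex 0.2 4.4 3.4
  endloop
 endfacet
 facet normal -0.237 -0.215 -0.947
  outer loop
   vertex 1.0 4.8 1.4
   vertex 5.0 4.8 0.4
   vertex 3.4 0.4 1.8
  endloop
 endfacet
 facet normal -0.091 0.983 0.160
  outer loop
   vertex 1.0 4.8 1.4
   vertex 0.2 4.4 3.4
   vertex 3.4 4.6 4.0
  endloop
 endfacet
 facet normal 0.939 -0.278 0.201
  outer loop
   vertex 3.8 3.2 3.8
   vertex 3.4 0.4 1.8
   vertex 5.0 4.8 0.4
  endloop
 endfacet
 facet normal 0.892 0.197 0.407
  outer loop
   vertex 3.8 3.2 3.8
   vertex 5.0 4.8 0.4
   vertex 3.4 4.6 4.0
  endloop
 endfacet
 facet normal 0.414 -0.568 0.712
  outer loop
   vertex 3.8 3.2 3.8
   vertex 1.6 2.6 4.6
   vertex 3.4 0.4 1.8
  endloop
 endfacet
 facet normal 0.350 -0.034 0.936
  outer loop
   vertex 3.8 3.2 3.8
   vertex 3.4 4.6 4.0
   vertex 1.6 2.6 4.6
  endloop
 endfacet
 facet normal 0.391 0.893 0.223
  outer loop
   vertex 4.2 5.0 1.0
   vertex 3.4 4.6 4.0
   vertex 5.0 4.8 0.4
  endloop
 endfacet
 facet normal -0.111 0.889 -0.444
  outer loop
   vertex 4.2 5.0 1.0
   vertex 5.0 4.8 0.4
   vertex 1.0 4.8 1.4
  endloop
 endfacet
 facet normal -0.047 0.992 0.120
  outer loop
   vertex 4.2 5.0 1.0
   vertex 1.0 4.8 1.4
   vertex 3.4 4.6 4.0
  endloop
 endfacet
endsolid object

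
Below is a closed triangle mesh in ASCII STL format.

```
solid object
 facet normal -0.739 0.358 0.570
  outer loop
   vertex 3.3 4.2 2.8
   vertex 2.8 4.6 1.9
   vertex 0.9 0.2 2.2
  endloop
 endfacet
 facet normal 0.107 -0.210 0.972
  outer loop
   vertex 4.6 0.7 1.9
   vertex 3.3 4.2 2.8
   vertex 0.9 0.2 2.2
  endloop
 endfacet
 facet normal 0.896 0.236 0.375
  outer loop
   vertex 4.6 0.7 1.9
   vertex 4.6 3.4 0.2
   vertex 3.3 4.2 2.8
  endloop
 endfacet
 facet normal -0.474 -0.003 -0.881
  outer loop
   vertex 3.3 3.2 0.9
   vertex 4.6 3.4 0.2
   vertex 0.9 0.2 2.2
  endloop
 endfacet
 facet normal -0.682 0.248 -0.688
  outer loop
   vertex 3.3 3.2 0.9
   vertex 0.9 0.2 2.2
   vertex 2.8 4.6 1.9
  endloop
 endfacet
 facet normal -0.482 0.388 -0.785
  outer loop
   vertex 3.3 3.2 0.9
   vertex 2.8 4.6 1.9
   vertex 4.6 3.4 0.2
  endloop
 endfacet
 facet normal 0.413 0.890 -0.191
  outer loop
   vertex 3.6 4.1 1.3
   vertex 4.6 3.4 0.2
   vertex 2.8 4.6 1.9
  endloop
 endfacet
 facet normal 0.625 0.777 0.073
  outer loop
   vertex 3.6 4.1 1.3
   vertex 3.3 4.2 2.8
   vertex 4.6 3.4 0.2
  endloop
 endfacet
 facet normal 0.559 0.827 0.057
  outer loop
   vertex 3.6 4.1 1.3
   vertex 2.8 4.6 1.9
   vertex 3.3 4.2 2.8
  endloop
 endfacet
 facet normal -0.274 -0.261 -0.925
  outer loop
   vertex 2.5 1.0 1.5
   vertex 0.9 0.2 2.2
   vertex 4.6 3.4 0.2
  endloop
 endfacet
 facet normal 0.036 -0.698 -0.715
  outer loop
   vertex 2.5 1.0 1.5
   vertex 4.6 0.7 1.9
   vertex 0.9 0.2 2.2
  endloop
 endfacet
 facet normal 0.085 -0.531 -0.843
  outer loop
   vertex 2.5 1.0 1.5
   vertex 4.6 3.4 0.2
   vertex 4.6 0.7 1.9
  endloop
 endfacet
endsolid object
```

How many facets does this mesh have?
12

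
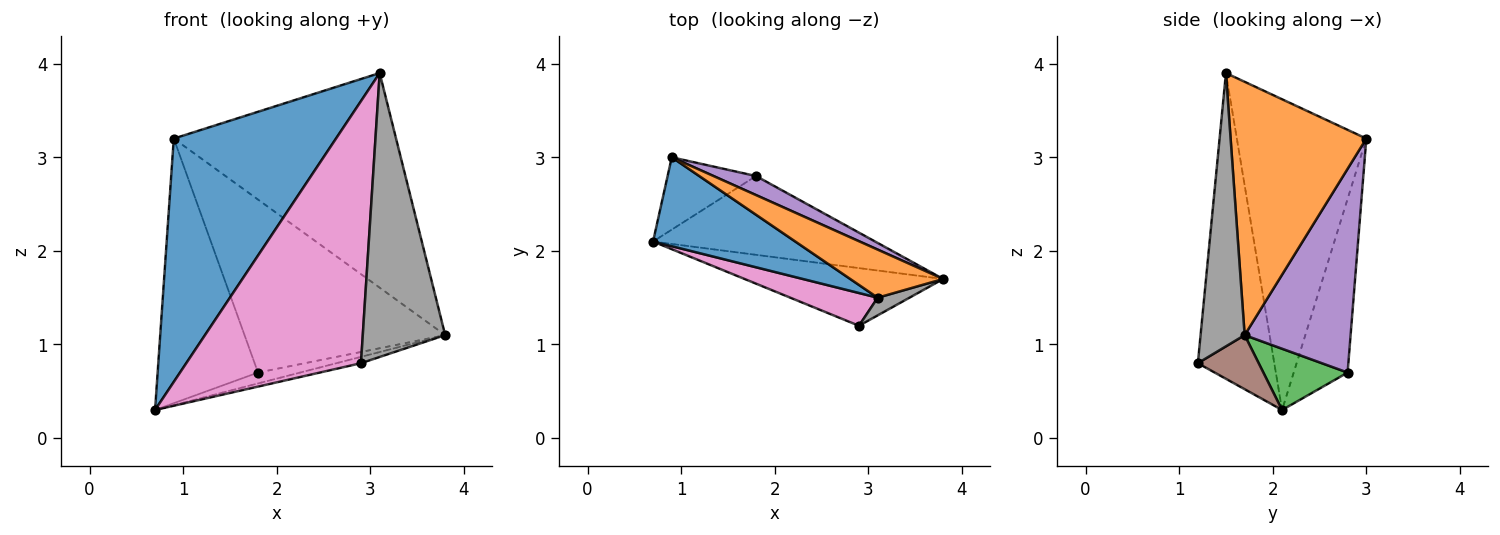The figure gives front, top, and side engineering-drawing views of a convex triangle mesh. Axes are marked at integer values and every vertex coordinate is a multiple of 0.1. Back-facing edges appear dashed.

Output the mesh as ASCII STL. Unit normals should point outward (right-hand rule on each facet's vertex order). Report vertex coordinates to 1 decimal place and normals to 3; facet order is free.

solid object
 facet normal -0.600 -0.752 0.275
  outer loop
   vertex 3.1 1.5 3.9
   vertex 0.9 3.0 3.2
   vertex 0.7 2.1 0.3
  endloop
 endfacet
 facet normal 0.512 0.838 0.188
  outer loop
   vertex 3.1 1.5 3.9
   vertex 3.8 1.7 1.1
   vertex 0.9 3.0 3.2
  endloop
 endfacet
 facet normal 0.264 0.132 -0.956
  outer loop
   vertex 1.8 2.8 0.7
   vertex 3.8 1.7 1.1
   vertex 0.7 2.1 0.3
  endloop
 endfacet
 facet normal -0.460 0.857 -0.234
  outer loop
   vertex 1.8 2.8 0.7
   vertex 0.7 2.1 0.3
   vertex 0.9 3.0 3.2
  endloop
 endfacet
 facet normal 0.465 0.880 0.097
  outer loop
   vertex 1.8 2.8 0.7
   vertex 0.9 3.0 3.2
   vertex 3.8 1.7 1.1
  endloop
 endfacet
 facet normal 0.261 0.105 -0.959
  outer loop
   vertex 2.9 1.2 0.8
   vertex 0.7 2.1 0.3
   vertex 3.8 1.7 1.1
  endloop
 endfacet
 facet normal -0.398 -0.910 0.114
  outer loop
   vertex 2.9 1.2 0.8
   vertex 3.1 1.5 3.9
   vertex 0.7 2.1 0.3
  endloop
 endfacet
 facet normal 0.471 -0.880 0.055
  outer loop
   vertex 2.9 1.2 0.8
   vertex 3.8 1.7 1.1
   vertex 3.1 1.5 3.9
  endloop
 endfacet
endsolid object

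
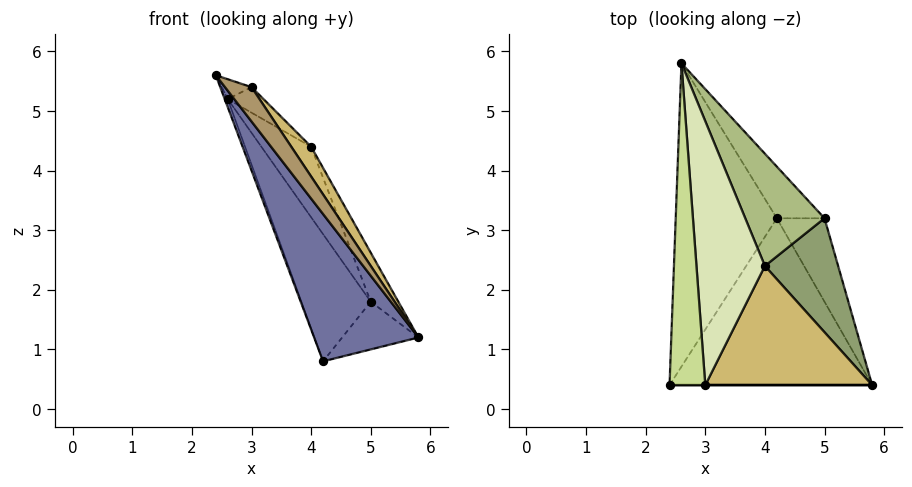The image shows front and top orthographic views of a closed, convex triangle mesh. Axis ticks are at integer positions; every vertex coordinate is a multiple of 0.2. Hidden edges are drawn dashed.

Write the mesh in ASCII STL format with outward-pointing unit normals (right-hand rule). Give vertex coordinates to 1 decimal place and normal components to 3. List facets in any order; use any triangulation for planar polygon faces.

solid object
 facet normal -0.696 -0.475 -0.538
  outer loop
   vertex 4.2 3.2 0.8
   vertex 5.8 0.4 1.2
   vertex 2.4 0.4 5.6
  endloop
 endfacet
 facet normal -0.938 0.009 -0.346
  outer loop
   vertex 4.2 3.2 0.8
   vertex 2.4 0.4 5.6
   vertex 2.6 5.8 5.2
  endloop
 endfacet
 facet normal 0.735 0.336 -0.588
  outer loop
   vertex 5.0 3.2 1.8
   vertex 5.8 0.4 1.2
   vertex 4.2 3.2 0.8
  endloop
 endfacet
 facet normal 0.426 0.838 -0.341
  outer loop
   vertex 5.0 3.2 1.8
   vertex 4.2 3.2 0.8
   vertex 2.6 5.8 5.2
  endloop
 endfacet
 facet normal 0.901 0.172 0.399
  outer loop
   vertex 4.0 2.4 4.4
   vertex 5.8 0.4 1.2
   vertex 5.0 3.2 1.8
  endloop
 endfacet
 facet normal 0.871 0.261 0.415
  outer loop
   vertex 4.0 2.4 4.4
   vertex 5.0 3.2 1.8
   vertex 2.6 5.8 5.2
  endloop
 endfacet
 facet normal 0.316 0.058 0.947
  outer loop
   vertex 3.0 0.4 5.4
   vertex 2.6 5.8 5.2
   vertex 2.4 0.4 5.6
  endloop
 endfacet
 facet normal 0.626 0.075 0.776
  outer loop
   vertex 3.0 0.4 5.4
   vertex 4.0 2.4 4.4
   vertex 2.6 5.8 5.2
  endloop
 endfacet
 facet normal 0.000 -1.000 0.000
  outer loop
   vertex 3.0 0.4 5.4
   vertex 2.4 0.4 5.6
   vertex 5.8 0.4 1.2
  endloop
 endfacet
 facet normal 0.824 -0.137 0.549
  outer loop
   vertex 3.0 0.4 5.4
   vertex 5.8 0.4 1.2
   vertex 4.0 2.4 4.4
  endloop
 endfacet
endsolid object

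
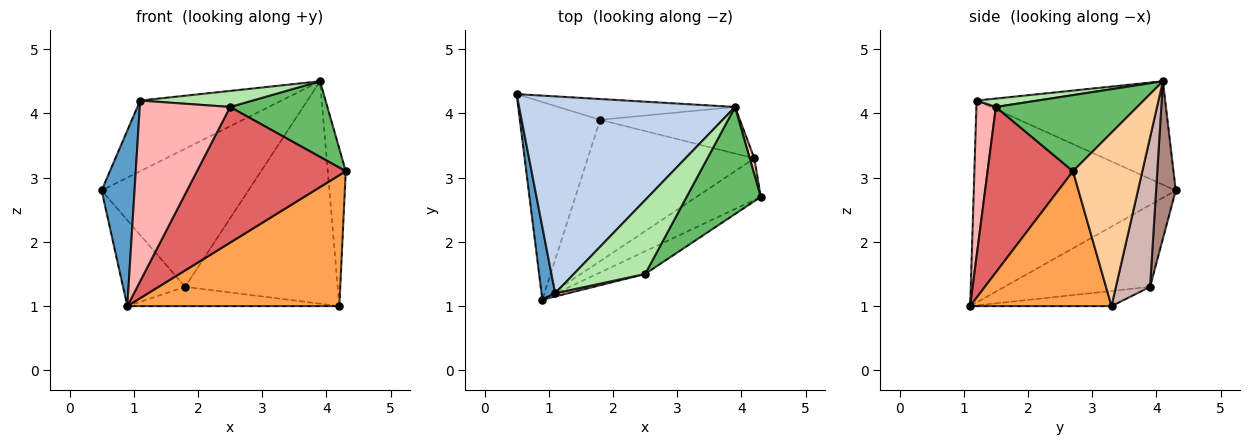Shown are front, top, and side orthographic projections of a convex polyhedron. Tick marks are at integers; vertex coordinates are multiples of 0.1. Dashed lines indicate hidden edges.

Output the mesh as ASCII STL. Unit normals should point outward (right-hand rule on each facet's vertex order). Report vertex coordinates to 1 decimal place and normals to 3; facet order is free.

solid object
 facet normal -0.985 -0.161 0.067
  outer loop
   vertex 1.1 1.2 4.2
   vertex 0.5 4.3 2.8
   vertex 0.9 1.1 1.0
  endloop
 endfacet
 facet normal -0.411 0.308 0.858
  outer loop
   vertex 1.1 1.2 4.2
   vertex 3.9 4.1 4.5
   vertex 0.5 4.3 2.8
  endloop
 endfacet
 facet normal 0.536 -0.804 -0.255
  outer loop
   vertex 4.2 3.3 1.0
   vertex 4.3 2.7 3.1
   vertex 0.9 1.1 1.0
  endloop
 endfacet
 facet normal 0.968 0.251 0.026
  outer loop
   vertex 4.2 3.3 1.0
   vertex 3.9 4.1 4.5
   vertex 4.3 2.7 3.1
  endloop
 endfacet
 facet normal 0.642 -0.442 0.626
  outer loop
   vertex 2.5 1.5 4.1
   vertex 4.3 2.7 3.1
   vertex 3.9 4.1 4.5
  endloop
 endfacet
 facet normal 0.115 -0.211 0.971
  outer loop
   vertex 2.5 1.5 4.1
   vertex 3.9 4.1 4.5
   vertex 1.1 1.2 4.2
  endloop
 endfacet
 facet normal 0.493 -0.858 -0.143
  outer loop
   vertex 2.5 1.5 4.1
   vertex 0.9 1.1 1.0
   vertex 4.3 2.7 3.1
  endloop
 endfacet
 facet normal 0.211 -0.977 0.017
  outer loop
   vertex 2.5 1.5 4.1
   vertex 1.1 1.2 4.2
   vertex 0.9 1.1 1.0
  endloop
 endfacet
 facet normal -0.683 0.291 -0.670
  outer loop
   vertex 1.8 3.9 1.3
   vertex 0.9 1.1 1.0
   vertex 0.5 4.3 2.8
  endloop
 endfacet
 facet normal -0.090 0.135 -0.987
  outer loop
   vertex 1.8 3.9 1.3
   vertex 4.2 3.3 1.0
   vertex 0.9 1.1 1.0
  endloop
 endfacet
 facet normal 0.131 0.980 -0.148
  outer loop
   vertex 1.8 3.9 1.3
   vertex 0.5 4.3 2.8
   vertex 3.9 4.1 4.5
  endloop
 endfacet
 facet normal 0.214 0.956 -0.200
  outer loop
   vertex 1.8 3.9 1.3
   vertex 3.9 4.1 4.5
   vertex 4.2 3.3 1.0
  endloop
 endfacet
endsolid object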